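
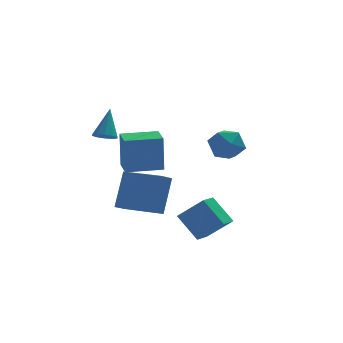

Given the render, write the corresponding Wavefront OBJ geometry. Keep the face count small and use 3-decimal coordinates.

v 0.975 -0.971 -2.747
v 1.868 -1.494 -1.774
v 1.511 -0.359 -2.91
v 2.404 -0.882 -1.938
v 1.576 -1.758 -3.722
v 2.469 -2.281 -2.75
v 2.112 -1.146 -3.886
v 3.005 -1.669 -2.913
v -0.206 3.145 -1.963
v -0.235 3.162 -0.234
v -0.174 4.245 -1.973
v -0.203 4.261 -0.244
v 1.383 3.099 -1.936
v 1.354 3.115 -0.207
v 1.415 4.198 -1.946
v 1.386 4.215 -0.217
v -1.345 1.413 0.764
v -0.994 1.696 0.505
v -0.995 2.087 1.976
v -1.273 1.854 0.498
v -1.58 1.844 0.593
v -1.798 1.67 0.753
v -1.842 1.397 0.917
v -1.697 1.131 1.023
v -1.417 0.972 1.03
v -1.11 0.982 0.936
v -0.893 1.157 0.776
v -0.849 1.429 0.611
v 3.94 3.42 -0.102
v 4.615 3.192 -0.605
v 3.165 2.388 -0.675
v 3.84 2.16 -1.178
v 3.874 2.026 -0.317
v 4.352 2.664 0.038
v 3.428 2.916 -1.318
v 3.906 3.554 -0.963
v 4.299 2.881 -1.357
v 4.574 2.331 -0.738
v 3.206 3.249 -0.542
v 3.481 2.699 0.077
v -0.943 1.641 -3.193
v -0.441 2.34 -1.578
v -0.42 2.181 -3.589
v 0.082 2.88 -1.974
v 0.358 0.46 -3.086
v 0.86 1.159 -1.471
v 0.881 1 -3.482
v 1.383 1.699 -1.867
f 2 4 1
f 5 2 1
f 1 4 3
f 3 5 1
f 2 8 4
f 6 2 5
f 6 8 2
f 4 8 3
f 7 5 3
f 3 8 7
f 7 6 5
f 8 6 7
f 10 12 9
f 13 10 9
f 9 12 11
f 11 13 9
f 10 16 12
f 14 10 13
f 14 16 10
f 12 16 11
f 15 13 11
f 11 16 15
f 15 14 13
f 16 14 15
f 18 17 20
f 18 20 19
f 20 17 21
f 20 21 19
f 21 17 22
f 21 22 19
f 22 17 23
f 22 23 19
f 23 17 24
f 23 24 19
f 24 17 25
f 24 25 19
f 25 17 26
f 25 26 19
f 26 17 27
f 26 27 19
f 27 17 28
f 27 28 19
f 28 17 18
f 28 18 19
f 29 40 34
f 29 34 30
f 29 30 36
f 29 36 39
f 29 39 40
f 30 34 38
f 34 40 33
f 40 39 31
f 39 36 35
f 36 30 37
f 32 38 33
f 32 33 31
f 32 31 35
f 32 35 37
f 32 37 38
f 33 38 34
f 31 33 40
f 35 31 39
f 37 35 36
f 38 37 30
f 42 44 41
f 45 42 41
f 41 44 43
f 43 45 41
f 42 48 44
f 46 42 45
f 46 48 42
f 44 48 43
f 47 45 43
f 43 48 47
f 47 46 45
f 48 46 47



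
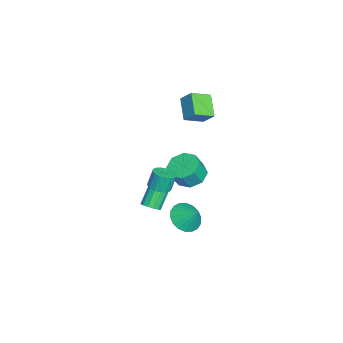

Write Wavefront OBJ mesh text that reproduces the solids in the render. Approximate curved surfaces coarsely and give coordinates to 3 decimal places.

v 0.041 0.811 -2.874
v 0.476 0.722 -2.517
v -0.586 1.26 -1.088
v -1.021 1.349 -1.446
v 0.5 1.027 -2.615
v -0.562 1.565 -1.186
v 0.378 1.263 -2.794
v -0.684 1.802 -1.366
v 0.149 1.356 -3
v -0.913 1.895 -1.571
v -0.114 1.276 -3.165
v -1.176 1.814 -1.736
v -0.328 1.048 -3.238
v -1.39 1.587 -1.809
v -0.425 0.745 -3.196
v -1.487 1.283 -1.767
v -0.374 0.462 -3.051
v -1.436 1.001 -1.623
v -0.191 0.291 -2.851
v -1.253 0.829 -1.422
v 0.065 0.284 -2.658
v -0.997 0.823 -1.229
v 0.314 0.445 -2.533
v -0.748 0.983 -1.105
v 0.417 2.717 -3.295
v 0.874 1.935 -2.948
v 0.903 3.423 -2.345
v 1.163 2.102 -3.221
v 1.305 2.391 -3.508
v 1.271 2.745 -3.754
v 1.067 3.093 -3.908
v 0.735 3.366 -3.941
v 0.34 3.511 -3.846
v -0.04 3.499 -3.642
v -0.33 3.332 -3.369
v -0.472 3.043 -3.082
v -0.438 2.689 -2.836
v -0.234 2.341 -2.682
v 0.098 2.067 -2.649
v 0.493 1.922 -2.744
v -1.752 2.822 -1.525
v -0.865 2.851 -1.865
v -0.441 2.448 -0.795
v -1.328 2.418 -0.455
v -1.064 3.476 -1.551
v -0.64 3.073 -0.481
v -1.665 3.718 -1.222
v -1.241 3.314 -0.151
v -2.317 3.435 -1.07
v -1.894 3.031 0
v -2.639 2.792 -1.185
v -2.215 2.389 -0.115
v -2.44 2.167 -1.499
v -2.016 1.764 -0.429
v -1.839 1.926 -1.829
v -1.415 1.522 -0.758
v -1.186 2.209 -1.98
v -0.763 1.805 -0.91
v -2.498 2.176 4.071
v -2.134 2.78 4.822
v -3.074 3.161 3.56
v -2.71 3.764 4.311
v -1.31 2.456 3.269
v -0.946 3.059 4.02
v -1.886 3.44 2.758
v -1.522 4.044 3.509
v 2.369 1.509 0.735
v 2.767 1.057 0.95
v 2.549 1.319 1.901
v 2.151 1.771 1.685
v 2.945 1.304 0.923
v 2.728 1.566 1.874
v 2.991 1.599 0.852
v 2.774 1.861 1.803
v 2.895 1.872 0.755
v 2.678 2.135 1.705
v 2.678 2.063 0.652
v 2.461 2.325 1.603
v 2.39 2.127 0.569
v 2.173 2.389 1.52
v 2.098 2.049 0.524
v 1.88 2.311 1.474
v 1.867 1.847 0.526
v 1.649 2.109 1.477
v 1.751 1.568 0.577
v 1.534 1.83 1.528
v 1.777 1.275 0.664
v 1.56 1.538 1.614
v 1.938 1.036 0.767
v 1.721 1.299 1.717
v 2.198 0.905 0.862
v 1.981 1.168 1.813
v 2.497 0.913 0.929
v 2.28 1.175 1.879
f 2 1 5
f 2 5 3
f 3 5 6
f 3 6 4
f 5 1 7
f 5 7 6
f 6 7 8
f 6 8 4
f 7 1 9
f 7 9 8
f 8 9 10
f 8 10 4
f 9 1 11
f 9 11 10
f 10 11 12
f 10 12 4
f 11 1 13
f 11 13 12
f 12 13 14
f 12 14 4
f 13 1 15
f 13 15 14
f 14 15 16
f 14 16 4
f 15 1 17
f 15 17 16
f 16 17 18
f 16 18 4
f 17 1 19
f 17 19 18
f 18 19 20
f 18 20 4
f 19 1 21
f 19 21 20
f 20 21 22
f 20 22 4
f 21 1 23
f 21 23 22
f 22 23 24
f 22 24 4
f 23 1 2
f 23 2 24
f 24 2 3
f 24 3 4
f 26 25 28
f 26 28 27
f 28 25 29
f 28 29 27
f 29 25 30
f 29 30 27
f 30 25 31
f 30 31 27
f 31 25 32
f 31 32 27
f 32 25 33
f 32 33 27
f 33 25 34
f 33 34 27
f 34 25 35
f 34 35 27
f 35 25 36
f 35 36 27
f 36 25 37
f 36 37 27
f 37 25 38
f 37 38 27
f 38 25 39
f 38 39 27
f 39 25 40
f 39 40 27
f 40 25 26
f 40 26 27
f 42 41 45
f 42 45 43
f 43 45 46
f 43 46 44
f 45 41 47
f 45 47 46
f 46 47 48
f 46 48 44
f 47 41 49
f 47 49 48
f 48 49 50
f 48 50 44
f 49 41 51
f 49 51 50
f 50 51 52
f 50 52 44
f 51 41 53
f 51 53 52
f 52 53 54
f 52 54 44
f 53 41 55
f 53 55 54
f 54 55 56
f 54 56 44
f 55 41 57
f 55 57 56
f 56 57 58
f 56 58 44
f 57 41 42
f 57 42 58
f 58 42 43
f 58 43 44
f 60 62 59
f 63 60 59
f 59 62 61
f 61 63 59
f 60 66 62
f 64 60 63
f 64 66 60
f 62 66 61
f 65 63 61
f 61 66 65
f 65 64 63
f 66 64 65
f 68 67 71
f 68 71 69
f 69 71 72
f 69 72 70
f 71 67 73
f 71 73 72
f 72 73 74
f 72 74 70
f 73 67 75
f 73 75 74
f 74 75 76
f 74 76 70
f 75 67 77
f 75 77 76
f 76 77 78
f 76 78 70
f 77 67 79
f 77 79 78
f 78 79 80
f 78 80 70
f 79 67 81
f 79 81 80
f 80 81 82
f 80 82 70
f 81 67 83
f 81 83 82
f 82 83 84
f 82 84 70
f 83 67 85
f 83 85 84
f 84 85 86
f 84 86 70
f 85 67 87
f 85 87 86
f 86 87 88
f 86 88 70
f 87 67 89
f 87 89 88
f 88 89 90
f 88 90 70
f 89 67 91
f 89 91 90
f 90 91 92
f 90 92 70
f 91 67 93
f 91 93 92
f 92 93 94
f 92 94 70
f 93 67 68
f 93 68 94
f 94 68 69
f 94 69 70



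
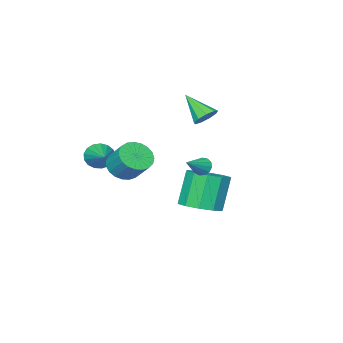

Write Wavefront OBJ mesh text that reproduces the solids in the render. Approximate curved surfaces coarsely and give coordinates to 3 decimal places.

v -2.353 -1.404 2.506
v -2.016 -0.988 2.925
v -2.187 -2.656 3.614
v -2.472 -0.969 3.014
v -2.872 -1.154 2.866
v -3.03 -1.456 2.549
v -2.87 -1.734 2.212
v -2.469 -1.857 2.012
v -2.013 -1.769 2.043
v -1.717 -1.51 2.291
v -1.718 -1.202 2.639
v 1.589 2.752 1.929
v 1.846 2.553 1.549
v 2.691 2.948 2.571
v 1.828 2.829 1.496
v 1.734 3.081 1.581
v 1.594 3.228 1.776
v 1.452 3.224 2.02
v 1.354 3.071 2.235
v 1.331 2.816 2.352
v 1.39 2.541 2.336
v 1.512 2.333 2.19
v 1.658 2.258 1.961
v 1.783 2.34 1.722
v -1.007 -0.263 -2.508
v -0.009 -0.155 -2.084
v -0.754 -0.409 -0.267
v -1.753 -0.517 -0.692
v -0.29 0.457 -2.114
v -1.035 0.203 -0.297
v -0.845 0.793 -2.294
v -1.59 0.539 -0.477
v -1.462 0.726 -2.557
v -2.207 0.473 -0.74
v -1.905 0.282 -2.801
v -2.65 0.028 -0.984
v -2.006 -0.371 -2.933
v -2.751 -0.625 -1.116
v -1.725 -0.983 -2.903
v -2.47 -1.237 -1.086
v -1.17 -1.319 -2.723
v -1.915 -1.573 -0.906
v -0.553 -1.253 -2.46
v -1.298 -1.506 -0.643
v -0.11 -0.808 -2.216
v -0.855 -1.062 -0.399
v 2.53 -1.479 0.794
v 3.194 -1.889 1.179
v 3.234 -0.91 2.151
v 2.57 -0.501 1.766
v 3.365 -1.668 0.95
v 3.405 -0.689 1.922
v 3.392 -1.414 0.693
v 3.432 -0.436 1.665
v 3.27 -1.172 0.454
v 3.309 -0.193 1.426
v 3.02 -0.983 0.274
v 3.059 -0.004 1.246
v 2.685 -0.879 0.183
v 2.725 0.099 1.155
v 2.324 -0.88 0.199
v 2.363 0.099 1.171
v 1.998 -0.984 0.317
v 2.037 -0.005 1.289
v 1.764 -1.174 0.517
v 1.804 -0.195 1.489
v 1.663 -1.416 0.766
v 1.703 -0.437 1.738
v 1.712 -1.67 1.019
v 1.751 -0.691 1.991
v 1.902 -1.89 1.234
v 1.942 -0.912 2.206
v 2.201 -2.04 1.372
v 2.24 -1.061 2.344
v 2.557 -2.093 1.41
v 2.596 -1.114 2.382
v 2.908 -2.039 1.342
v 2.948 -1.06 2.314
v 1.947 -3.925 0.411
v 2.31 -3.847 -0.23
v 2.853 -2.395 1.109
v 2.017 -3.653 -0.274
v 1.708 -3.521 -0.162
v 1.453 -3.482 0.082
v 1.312 -3.544 0.401
v 1.317 -3.694 0.722
v 1.466 -3.896 0.972
v 1.725 -4.105 1.093
v 2.035 -4.272 1.058
v 2.325 -4.36 0.874
v 2.528 -4.348 0.585
v 2.599 -4.24 0.255
v 2.52 -4.058 -0.039
f 2 1 4
f 2 4 3
f 4 1 5
f 4 5 3
f 5 1 6
f 5 6 3
f 6 1 7
f 6 7 3
f 7 1 8
f 7 8 3
f 8 1 9
f 8 9 3
f 9 1 10
f 9 10 3
f 10 1 11
f 10 11 3
f 11 1 2
f 11 2 3
f 13 12 15
f 13 15 14
f 15 12 16
f 15 16 14
f 16 12 17
f 16 17 14
f 17 12 18
f 17 18 14
f 18 12 19
f 18 19 14
f 19 12 20
f 19 20 14
f 20 12 21
f 20 21 14
f 21 12 22
f 21 22 14
f 22 12 23
f 22 23 14
f 23 12 24
f 23 24 14
f 24 12 13
f 24 13 14
f 26 25 29
f 26 29 27
f 27 29 30
f 27 30 28
f 29 25 31
f 29 31 30
f 30 31 32
f 30 32 28
f 31 25 33
f 31 33 32
f 32 33 34
f 32 34 28
f 33 25 35
f 33 35 34
f 34 35 36
f 34 36 28
f 35 25 37
f 35 37 36
f 36 37 38
f 36 38 28
f 37 25 39
f 37 39 38
f 38 39 40
f 38 40 28
f 39 25 41
f 39 41 40
f 40 41 42
f 40 42 28
f 41 25 43
f 41 43 42
f 42 43 44
f 42 44 28
f 43 25 45
f 43 45 44
f 44 45 46
f 44 46 28
f 45 25 26
f 45 26 46
f 46 26 27
f 46 27 28
f 48 47 51
f 48 51 49
f 49 51 52
f 49 52 50
f 51 47 53
f 51 53 52
f 52 53 54
f 52 54 50
f 53 47 55
f 53 55 54
f 54 55 56
f 54 56 50
f 55 47 57
f 55 57 56
f 56 57 58
f 56 58 50
f 57 47 59
f 57 59 58
f 58 59 60
f 58 60 50
f 59 47 61
f 59 61 60
f 60 61 62
f 60 62 50
f 61 47 63
f 61 63 62
f 62 63 64
f 62 64 50
f 63 47 65
f 63 65 64
f 64 65 66
f 64 66 50
f 65 47 67
f 65 67 66
f 66 67 68
f 66 68 50
f 67 47 69
f 67 69 68
f 68 69 70
f 68 70 50
f 69 47 71
f 69 71 70
f 70 71 72
f 70 72 50
f 71 47 73
f 71 73 72
f 72 73 74
f 72 74 50
f 73 47 75
f 73 75 74
f 74 75 76
f 74 76 50
f 75 47 77
f 75 77 76
f 76 77 78
f 76 78 50
f 77 47 48
f 77 48 78
f 78 48 49
f 78 49 50
f 80 79 82
f 80 82 81
f 82 79 83
f 82 83 81
f 83 79 84
f 83 84 81
f 84 79 85
f 84 85 81
f 85 79 86
f 85 86 81
f 86 79 87
f 86 87 81
f 87 79 88
f 87 88 81
f 88 79 89
f 88 89 81
f 89 79 90
f 89 90 81
f 90 79 91
f 90 91 81
f 91 79 92
f 91 92 81
f 92 79 93
f 92 93 81
f 93 79 80
f 93 80 81



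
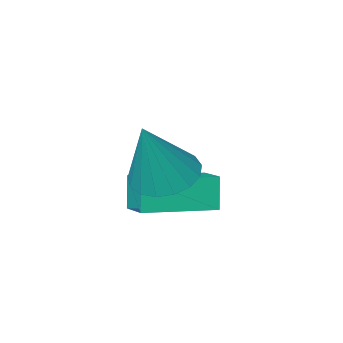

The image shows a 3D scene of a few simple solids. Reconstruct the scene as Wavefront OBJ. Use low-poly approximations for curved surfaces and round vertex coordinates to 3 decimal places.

v 0.891 2.141 -1.28
v 1.769 1.913 -1.623
v 1.749 2.499 0.68
v 1.738 2.371 -1.693
v 1.513 2.776 -1.668
v 1.145 3.036 -1.555
v 0.719 3.091 -1.379
v 0.333 2.928 -1.18
v 0.074 2.585 -1.004
v 0.002 2.14 -0.892
v 0.134 1.696 -0.868
v 0.44 1.353 -0.939
v 0.849 1.191 -1.088
v 1.267 1.247 -1.282
v 1.599 1.507 -1.475
v -1.12 0.808 -3.622
v -1.324 0.486 -2.579
v -0.966 1.801 -3.285
v -1.169 1.479 -2.242
v 1.009 0.381 -3.338
v 0.806 0.059 -2.295
v 1.164 1.374 -3.001
v 0.96 1.052 -1.958
f 2 1 4
f 2 4 3
f 4 1 5
f 4 5 3
f 5 1 6
f 5 6 3
f 6 1 7
f 6 7 3
f 7 1 8
f 7 8 3
f 8 1 9
f 8 9 3
f 9 1 10
f 9 10 3
f 10 1 11
f 10 11 3
f 11 1 12
f 11 12 3
f 12 1 13
f 12 13 3
f 13 1 14
f 13 14 3
f 14 1 15
f 14 15 3
f 15 1 2
f 15 2 3
f 17 19 16
f 20 17 16
f 16 19 18
f 18 20 16
f 17 23 19
f 21 17 20
f 21 23 17
f 19 23 18
f 22 20 18
f 18 23 22
f 22 21 20
f 23 21 22



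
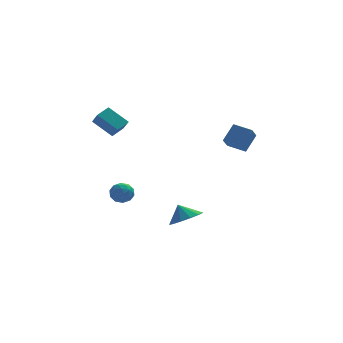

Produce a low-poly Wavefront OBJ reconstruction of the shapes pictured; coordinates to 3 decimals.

v 3.643 2.26 0.096
v 3.34 1.348 0.797
v 2.647 2.807 0.378
v 2.345 1.895 1.079
v 4.255 2.845 1.121
v 3.953 1.933 1.822
v 3.26 3.392 1.403
v 2.957 2.48 2.104
v -3.743 2.478 1.29
v -3.453 1.828 1.979
v -4.847 2.987 2.235
v -4.557 2.338 2.924
v -3.123 3.142 1.656
v -2.833 2.493 2.345
v -4.227 3.652 2.601
v -3.937 3.002 3.29
v -3.762 -2.41 -1.617
v -3.358 -1.869 -1.381
v -3.142 -3.151 -0.979
v -2.738 -2.61 -0.743
v -3.422 -2.661 -0.54
v -3.804 -2.203 -0.933
v -2.696 -2.817 -1.427
v -3.078 -2.359 -1.82
v -2.699 -2.121 -1.263
v -3.147 -2.024 -0.715
v -3.353 -2.996 -1.645
v -3.801 -2.899 -1.097
v -3.614 -2.075 -1.555
v -2.886 -2.945 -0.805
v -3.288 -2.975 -0.686
v -3.05 -2.657 -0.547
v -3.877 -2.271 -1.292
v -3.639 -1.953 -1.153
v -3.677 -2.418 -0.659
v -2.861 -3.067 -1.207
v -2.623 -2.749 -1.068
v -3.45 -2.363 -1.813
v -3.212 -2.045 -1.674
v -2.823 -2.602 -1.701
v -2.989 -1.905 -1.347
v -2.625 -2.34 -0.972
v -2.6 -2.462 -1.374
v -2.825 -2.192 -1.605
v -3.253 -1.848 -1.025
v -2.889 -2.283 -0.65
v -3.291 -2.313 -0.53
v -3.516 -2.044 -0.762
v -2.866 -1.996 -0.956
v -3.611 -2.737 -1.71
v -3.247 -3.172 -1.335
v -2.984 -2.976 -1.598
v -3.209 -2.707 -1.83
v -3.875 -2.68 -1.388
v -3.511 -3.115 -1.013
v -3.675 -2.828 -0.755
v -3.9 -2.558 -0.986
v -3.634 -3.024 -1.404
v 0.178 -1.788 -3.406
v 1.037 -1.317 -3.159
v -0.258 -1.472 -2.494
v 0.721 -0.937 -3.442
v 0.233 -0.828 -3.714
v -0.273 -1.023 -3.887
v -0.635 -1.462 -3.908
v -0.739 -2.004 -3.77
v -0.552 -2.477 -3.516
v -0.133 -2.732 -3.228
v 0.385 -2.688 -2.996
v 0.837 -2.357 -2.894
v 1.08 -1.847 -2.955
f 2 4 1
f 5 2 1
f 1 4 3
f 3 5 1
f 2 8 4
f 6 2 5
f 6 8 2
f 4 8 3
f 7 5 3
f 3 8 7
f 7 6 5
f 8 6 7
f 10 12 9
f 13 10 9
f 9 12 11
f 11 13 9
f 10 16 12
f 14 10 13
f 14 16 10
f 12 16 11
f 15 13 11
f 11 16 15
f 15 14 13
f 16 14 15
f 17 54 33
f 54 28 57
f 33 57 22
f 54 57 33
f 17 33 29
f 33 22 34
f 29 34 18
f 33 34 29
f 17 29 38
f 29 18 39
f 38 39 24
f 29 39 38
f 17 38 50
f 38 24 53
f 50 53 27
f 38 53 50
f 17 50 54
f 50 27 58
f 54 58 28
f 50 58 54
f 18 34 45
f 34 22 48
f 45 48 26
f 34 48 45
f 22 57 35
f 57 28 56
f 35 56 21
f 57 56 35
f 28 58 55
f 58 27 51
f 55 51 19
f 58 51 55
f 27 53 52
f 53 24 40
f 52 40 23
f 53 40 52
f 24 39 44
f 39 18 41
f 44 41 25
f 39 41 44
f 20 46 32
f 46 26 47
f 32 47 21
f 46 47 32
f 20 32 30
f 32 21 31
f 30 31 19
f 32 31 30
f 20 30 37
f 30 19 36
f 37 36 23
f 30 36 37
f 20 37 42
f 37 23 43
f 42 43 25
f 37 43 42
f 20 42 46
f 42 25 49
f 46 49 26
f 42 49 46
f 21 47 35
f 47 26 48
f 35 48 22
f 47 48 35
f 19 31 55
f 31 21 56
f 55 56 28
f 31 56 55
f 23 36 52
f 36 19 51
f 52 51 27
f 36 51 52
f 25 43 44
f 43 23 40
f 44 40 24
f 43 40 44
f 26 49 45
f 49 25 41
f 45 41 18
f 49 41 45
f 60 59 62
f 60 62 61
f 62 59 63
f 62 63 61
f 63 59 64
f 63 64 61
f 64 59 65
f 64 65 61
f 65 59 66
f 65 66 61
f 66 59 67
f 66 67 61
f 67 59 68
f 67 68 61
f 68 59 69
f 68 69 61
f 69 59 70
f 69 70 61
f 70 59 71
f 70 71 61
f 71 59 60
f 71 60 61



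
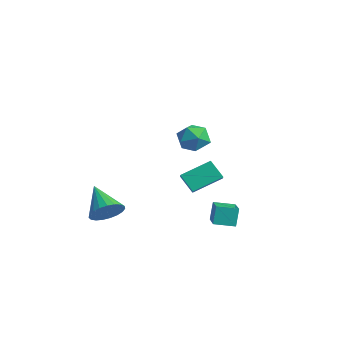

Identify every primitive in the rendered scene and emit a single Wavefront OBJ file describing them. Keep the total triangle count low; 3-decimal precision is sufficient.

v 2.979 1.912 -3.243
v 2.729 2.253 -2.12
v 3.566 2.976 -3.435
v 3.316 3.316 -2.312
v 4.644 1.104 -2.628
v 4.394 1.444 -1.505
v 5.231 2.167 -2.82
v 4.981 2.508 -1.697
v -0.021 -2.781 -2.845
v 0.545 -3.053 -2.004
v -1.779 -2.639 -1.615
v 0.582 -2.618 -2.001
v 0.515 -2.211 -2.145
v 0.355 -1.903 -2.409
v 0.13 -1.746 -2.749
v -0.121 -1.769 -3.105
v -0.355 -1.966 -3.417
v -0.531 -2.304 -3.629
v -0.619 -2.725 -3.706
v -0.604 -3.155 -3.634
v -0.487 -3.521 -3.426
v -0.291 -3.759 -3.117
v -0.047 -3.827 -2.761
v 0.201 -3.715 -2.42
v 0.41 -3.441 -2.152
v -1.496 3.463 -3.548
v -2.365 3.155 -2.548
v -1.109 5.218 -2.671
v -1.978 4.91 -1.671
v -0.662 2.99 -2.969
v -1.531 2.682 -1.969
v -0.275 4.745 -2.092
v -1.144 4.437 -1.092
v 3.645 1.27 3.646
v 4.591 0.958 3.485
v 3.169 -0.278 3.855
v 4.115 -0.59 3.694
v 3.889 -0.078 4.534
v 4.183 0.879 4.405
v 3.577 -0.199 2.935
v 3.871 0.758 2.806
v 4.549 0.05 3.046
v 4.742 0.124 4.034
v 3.018 0.556 3.306
v 3.211 0.63 4.294
f 2 4 1
f 5 2 1
f 1 4 3
f 3 5 1
f 2 8 4
f 6 2 5
f 6 8 2
f 4 8 3
f 7 5 3
f 3 8 7
f 7 6 5
f 8 6 7
f 10 9 12
f 10 12 11
f 12 9 13
f 12 13 11
f 13 9 14
f 13 14 11
f 14 9 15
f 14 15 11
f 15 9 16
f 15 16 11
f 16 9 17
f 16 17 11
f 17 9 18
f 17 18 11
f 18 9 19
f 18 19 11
f 19 9 20
f 19 20 11
f 20 9 21
f 20 21 11
f 21 9 22
f 21 22 11
f 22 9 23
f 22 23 11
f 23 9 24
f 23 24 11
f 24 9 25
f 24 25 11
f 25 9 10
f 25 10 11
f 27 29 26
f 30 27 26
f 26 29 28
f 28 30 26
f 27 33 29
f 31 27 30
f 31 33 27
f 29 33 28
f 32 30 28
f 28 33 32
f 32 31 30
f 33 31 32
f 34 45 39
f 34 39 35
f 34 35 41
f 34 41 44
f 34 44 45
f 35 39 43
f 39 45 38
f 45 44 36
f 44 41 40
f 41 35 42
f 37 43 38
f 37 38 36
f 37 36 40
f 37 40 42
f 37 42 43
f 38 43 39
f 36 38 45
f 40 36 44
f 42 40 41
f 43 42 35



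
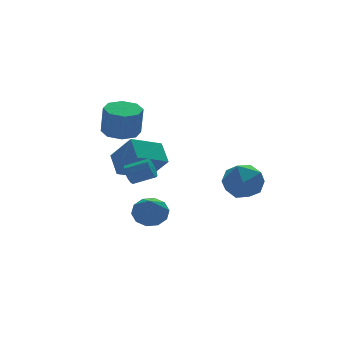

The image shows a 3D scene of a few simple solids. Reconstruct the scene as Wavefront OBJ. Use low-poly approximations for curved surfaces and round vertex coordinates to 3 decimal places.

v 0.019 2.073 2.918
v 0.901 1.675 2.849
v 0.923 1.45 4.433
v 0.041 1.847 4.502
v 0.928 2.41 2.953
v 0.95 2.185 4.537
v 0.422 2.947 3.037
v 0.444 2.722 4.621
v -0.32 2.972 3.051
v -0.298 2.746 4.635
v -0.863 2.47 2.987
v -0.841 2.245 4.571
v -0.89 1.735 2.883
v -0.868 1.51 4.467
v -0.384 1.198 2.799
v -0.362 0.973 4.383
v 0.358 1.174 2.785
v 0.38 0.948 4.369
v -0.148 -1.195 -1.132
v 0.382 -1.85 -1.449
v -0.892 -2.505 0.332
v 0.665 -1.574 -1.058
v 0.638 -1.154 -0.695
v 0.311 -0.749 -0.499
v -0.192 -0.514 -0.545
v -0.677 -0.54 -0.815
v -0.961 -0.816 -1.206
v -0.934 -1.237 -1.568
v -0.606 -1.642 -1.764
v -0.104 -1.876 -1.719
v -1.285 -1.208 1.607
v -0.946 -0.974 1.198
v 0.005 -1.539 1.665
v -0.335 -1.772 2.073
v -0.945 -0.765 1.449
v 0.005 -1.329 1.916
v -1.052 -0.696 1.75
v -0.102 -1.261 2.217
v -1.233 -0.79 2.006
v -0.283 -1.355 2.473
v -1.431 -1.017 2.134
v -0.48 -1.581 2.601
v -1.582 -1.304 2.095
v -0.632 -1.868 2.562
v -1.639 -1.56 1.901
v -0.689 -2.125 2.368
v -1.584 -1.705 1.614
v -0.633 -2.269 2.08
v -1.434 -1.692 1.324
v -0.483 -2.256 1.79
v -1.236 -1.525 1.123
v -0.286 -2.089 1.59
v -1.055 -1.258 1.077
v -0.104 -1.822 1.544
v 0.7 0.628 0.187
v -0.996 0.562 0.873
v 0.947 1.767 0.908
v -0.748 1.7 1.595
v 1.288 -0.36 1.545
v -0.407 -0.427 2.232
v 1.536 0.778 2.267
v -0.16 0.712 2.953
v 3.953 -3.44 1.971
v 4.345 -4.075 1.074
v 2.175 -3.825 1.466
v 2.567 -4.46 0.569
v 2.721 -4.838 1.662
v 3.82 -4.6 1.975
v 2.7 -3.3 0.565
v 3.799 -3.062 0.878
v 3.571 -3.989 0.205
v 3.584 -4.939 0.883
v 2.936 -2.961 1.657
v 2.949 -3.911 2.335
f 2 1 5
f 2 5 3
f 3 5 6
f 3 6 4
f 5 1 7
f 5 7 6
f 6 7 8
f 6 8 4
f 7 1 9
f 7 9 8
f 8 9 10
f 8 10 4
f 9 1 11
f 9 11 10
f 10 11 12
f 10 12 4
f 11 1 13
f 11 13 12
f 12 13 14
f 12 14 4
f 13 1 15
f 13 15 14
f 14 15 16
f 14 16 4
f 15 1 17
f 15 17 16
f 16 17 18
f 16 18 4
f 17 1 2
f 17 2 18
f 18 2 3
f 18 3 4
f 20 19 22
f 20 22 21
f 22 19 23
f 22 23 21
f 23 19 24
f 23 24 21
f 24 19 25
f 24 25 21
f 25 19 26
f 25 26 21
f 26 19 27
f 26 27 21
f 27 19 28
f 27 28 21
f 28 19 29
f 28 29 21
f 29 19 30
f 29 30 21
f 30 19 20
f 30 20 21
f 32 31 35
f 32 35 33
f 33 35 36
f 33 36 34
f 35 31 37
f 35 37 36
f 36 37 38
f 36 38 34
f 37 31 39
f 37 39 38
f 38 39 40
f 38 40 34
f 39 31 41
f 39 41 40
f 40 41 42
f 40 42 34
f 41 31 43
f 41 43 42
f 42 43 44
f 42 44 34
f 43 31 45
f 43 45 44
f 44 45 46
f 44 46 34
f 45 31 47
f 45 47 46
f 46 47 48
f 46 48 34
f 47 31 49
f 47 49 48
f 48 49 50
f 48 50 34
f 49 31 51
f 49 51 50
f 50 51 52
f 50 52 34
f 51 31 53
f 51 53 52
f 52 53 54
f 52 54 34
f 53 31 32
f 53 32 54
f 54 32 33
f 54 33 34
f 56 58 55
f 59 56 55
f 55 58 57
f 57 59 55
f 56 62 58
f 60 56 59
f 60 62 56
f 58 62 57
f 61 59 57
f 57 62 61
f 61 60 59
f 62 60 61
f 63 74 68
f 63 68 64
f 63 64 70
f 63 70 73
f 63 73 74
f 64 68 72
f 68 74 67
f 74 73 65
f 73 70 69
f 70 64 71
f 66 72 67
f 66 67 65
f 66 65 69
f 66 69 71
f 66 71 72
f 67 72 68
f 65 67 74
f 69 65 73
f 71 69 70
f 72 71 64



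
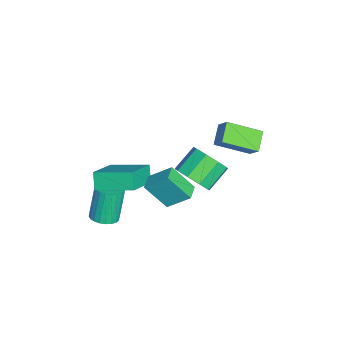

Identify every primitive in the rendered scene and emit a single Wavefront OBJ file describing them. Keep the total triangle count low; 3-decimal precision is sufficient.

v 1.36 -2.124 -2.299
v 0.826 -2.242 -1.51
v 1.707 -0.295 -1.789
v 1.173 -0.414 -1
v 2.967 -2.706 -1.3
v 2.433 -2.825 -0.511
v 3.314 -0.878 -0.79
v 2.78 -0.996 -0.001
v 1.616 -2.51 -4.799
v 2.178 -2.896 -4.567
v 1.626 -2.655 -2.829
v 1.064 -2.27 -3.061
v 2.287 -2.636 -4.569
v 1.734 -2.396 -2.83
v 2.293 -2.358 -4.605
v 1.74 -2.117 -2.867
v 2.196 -2.103 -4.671
v 1.643 -1.862 -2.933
v 2.011 -1.909 -4.757
v 1.458 -1.669 -3.018
v 1.766 -1.808 -4.849
v 1.213 -1.567 -3.11
v 1.498 -1.813 -4.933
v 0.945 -1.572 -3.195
v 1.248 -1.924 -4.997
v 0.695 -1.684 -3.259
v 1.054 -2.125 -5.031
v 0.502 -1.884 -3.293
v 0.946 -2.384 -5.03
v 0.393 -2.144 -3.291
v 0.94 -2.663 -4.993
v 0.387 -2.422 -3.255
v 1.037 -2.918 -4.927
v 0.484 -2.677 -3.189
v 1.222 -3.111 -4.842
v 0.669 -2.871 -3.103
v 1.467 -3.213 -4.75
v 0.914 -2.972 -3.011
v 1.735 -3.208 -4.665
v 1.182 -2.967 -2.927
v 1.985 -3.096 -4.601
v 1.432 -2.856 -2.863
v 1.684 1.59 -1.44
v 2.252 1.418 -0.647
v 1.344 2.198 0.172
v 0.776 2.37 -0.62
v 2.455 1.983 -0.96
v 1.548 2.763 -0.14
v 2.298 2.364 -1.497
v 1.391 3.144 -0.678
v 1.853 2.383 -2.007
v 0.946 3.163 -1.188
v 1.329 2.031 -2.252
v 0.422 2.811 -1.433
v 0.971 1.472 -2.117
v 0.064 2.252 -1.297
v 0.946 0.969 -1.665
v 0.039 1.749 -0.845
v 1.267 0.756 -1.107
v 0.36 1.536 -0.288
v 1.782 0.933 -0.705
v 0.875 1.713 0.114
v 2.474 0.696 -1.95
v 2.326 -0.341 -0.714
v 2.611 1.771 -1.032
v 2.464 0.734 0.204
v 3.296 0.586 -1.944
v 3.149 -0.451 -0.708
v 3.434 1.661 -1.026
v 3.286 0.624 0.21
v -2.541 2.285 -2.859
v -3.538 2.436 -2.246
v -2.786 4.014 -3.682
v -3.784 4.164 -3.069
v -2.016 2.716 -2.111
v -3.014 2.866 -1.498
v -2.262 4.444 -2.934
v -3.259 4.595 -2.321
f 2 4 1
f 5 2 1
f 1 4 3
f 3 5 1
f 2 8 4
f 6 2 5
f 6 8 2
f 4 8 3
f 7 5 3
f 3 8 7
f 7 6 5
f 8 6 7
f 10 9 13
f 10 13 11
f 11 13 14
f 11 14 12
f 13 9 15
f 13 15 14
f 14 15 16
f 14 16 12
f 15 9 17
f 15 17 16
f 16 17 18
f 16 18 12
f 17 9 19
f 17 19 18
f 18 19 20
f 18 20 12
f 19 9 21
f 19 21 20
f 20 21 22
f 20 22 12
f 21 9 23
f 21 23 22
f 22 23 24
f 22 24 12
f 23 9 25
f 23 25 24
f 24 25 26
f 24 26 12
f 25 9 27
f 25 27 26
f 26 27 28
f 26 28 12
f 27 9 29
f 27 29 28
f 28 29 30
f 28 30 12
f 29 9 31
f 29 31 30
f 30 31 32
f 30 32 12
f 31 9 33
f 31 33 32
f 32 33 34
f 32 34 12
f 33 9 35
f 33 35 34
f 34 35 36
f 34 36 12
f 35 9 37
f 35 37 36
f 36 37 38
f 36 38 12
f 37 9 39
f 37 39 38
f 38 39 40
f 38 40 12
f 39 9 41
f 39 41 40
f 40 41 42
f 40 42 12
f 41 9 10
f 41 10 42
f 42 10 11
f 42 11 12
f 44 43 47
f 44 47 45
f 45 47 48
f 45 48 46
f 47 43 49
f 47 49 48
f 48 49 50
f 48 50 46
f 49 43 51
f 49 51 50
f 50 51 52
f 50 52 46
f 51 43 53
f 51 53 52
f 52 53 54
f 52 54 46
f 53 43 55
f 53 55 54
f 54 55 56
f 54 56 46
f 55 43 57
f 55 57 56
f 56 57 58
f 56 58 46
f 57 43 59
f 57 59 58
f 58 59 60
f 58 60 46
f 59 43 61
f 59 61 60
f 60 61 62
f 60 62 46
f 61 43 44
f 61 44 62
f 62 44 45
f 62 45 46
f 64 66 63
f 67 64 63
f 63 66 65
f 65 67 63
f 64 70 66
f 68 64 67
f 68 70 64
f 66 70 65
f 69 67 65
f 65 70 69
f 69 68 67
f 70 68 69
f 72 74 71
f 75 72 71
f 71 74 73
f 73 75 71
f 72 78 74
f 76 72 75
f 76 78 72
f 74 78 73
f 77 75 73
f 73 78 77
f 77 76 75
f 78 76 77



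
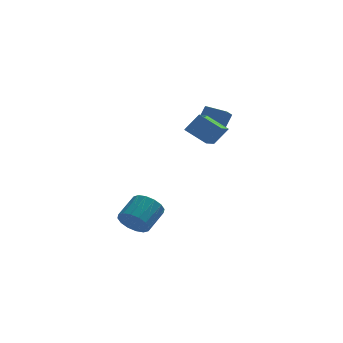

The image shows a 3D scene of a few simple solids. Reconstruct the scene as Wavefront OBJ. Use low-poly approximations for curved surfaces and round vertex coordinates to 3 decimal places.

v -2.995 -2.446 -3.601
v -2.249 -2.642 -4.12
v -1.418 -1.549 -3.338
v -2.165 -1.354 -2.819
v -2.48 -2.294 -4.36
v -1.649 -1.201 -3.578
v -2.849 -1.988 -4.397
v -2.019 -0.895 -3.614
v -3.257 -1.804 -4.22
v -2.427 -0.711 -3.438
v -3.595 -1.792 -3.878
v -2.765 -0.699 -3.095
v -3.773 -1.956 -3.462
v -2.943 -0.863 -2.679
v -3.742 -2.251 -3.082
v -2.911 -1.158 -2.3
v -3.511 -2.599 -2.842
v -2.68 -1.506 -2.06
v -3.141 -2.905 -2.806
v -2.311 -1.812 -2.023
v -2.733 -3.089 -2.982
v -1.903 -1.996 -2.2
v -2.395 -3.101 -3.325
v -1.565 -2.008 -2.542
v -2.217 -2.937 -3.741
v -1.387 -1.844 -2.958
v 0.527 -3.915 2.429
v -0.494 -3.263 3.13
v 1.055 -2.414 1.801
v 0.034 -1.762 2.503
v 1.266 -3.778 3.377
v 0.245 -3.126 4.079
v 1.794 -2.277 2.75
v 0.773 -1.625 3.451
v 1.8 -0.058 1.858
v 1.475 -0.652 2.302
v 0.754 0.641 2.026
v 0.428 0.047 2.471
v 2.232 0.373 2.749
v 1.906 -0.221 3.194
v 1.185 1.072 2.918
v 0.86 0.478 3.362
f 2 1 5
f 2 5 3
f 3 5 6
f 3 6 4
f 5 1 7
f 5 7 6
f 6 7 8
f 6 8 4
f 7 1 9
f 7 9 8
f 8 9 10
f 8 10 4
f 9 1 11
f 9 11 10
f 10 11 12
f 10 12 4
f 11 1 13
f 11 13 12
f 12 13 14
f 12 14 4
f 13 1 15
f 13 15 14
f 14 15 16
f 14 16 4
f 15 1 17
f 15 17 16
f 16 17 18
f 16 18 4
f 17 1 19
f 17 19 18
f 18 19 20
f 18 20 4
f 19 1 21
f 19 21 20
f 20 21 22
f 20 22 4
f 21 1 23
f 21 23 22
f 22 23 24
f 22 24 4
f 23 1 25
f 23 25 24
f 24 25 26
f 24 26 4
f 25 1 2
f 25 2 26
f 26 2 3
f 26 3 4
f 28 30 27
f 31 28 27
f 27 30 29
f 29 31 27
f 28 34 30
f 32 28 31
f 32 34 28
f 30 34 29
f 33 31 29
f 29 34 33
f 33 32 31
f 34 32 33
f 36 38 35
f 39 36 35
f 35 38 37
f 37 39 35
f 36 42 38
f 40 36 39
f 40 42 36
f 38 42 37
f 41 39 37
f 37 42 41
f 41 40 39
f 42 40 41



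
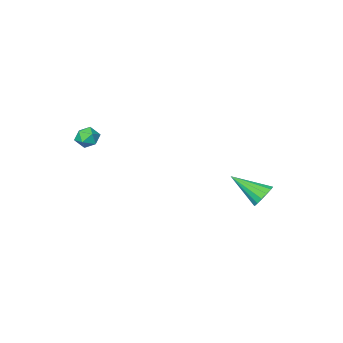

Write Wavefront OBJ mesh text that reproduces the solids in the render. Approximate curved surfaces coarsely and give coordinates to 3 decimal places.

v 2.759 -1.695 1.349
v 3.397 -1.896 1.57
v 2.343 -2.724 1.61
v 2.981 -2.925 1.831
v 2.618 -2.444 2.196
v 2.875 -1.809 2.034
v 2.865 -2.811 1.146
v 3.122 -2.176 0.984
v 3.463 -2.586 1.444
v 3.309 -2.36 2.093
v 2.431 -2.26 1.087
v 2.277 -2.034 1.736
v -4.189 2.846 -2.354
v -3.738 2.692 -2.971
v -3.151 1.454 -1.246
v -3.549 2.989 -2.775
v -3.531 3.248 -2.466
v -3.689 3.4 -2.127
v -3.982 3.403 -1.849
v -4.33 3.257 -1.706
v -4.64 3.001 -1.737
v -4.83 2.703 -1.933
v -4.848 2.444 -2.242
v -4.69 2.292 -2.581
v -4.397 2.289 -2.859
v -4.049 2.435 -3.002
f 1 12 6
f 1 6 2
f 1 2 8
f 1 8 11
f 1 11 12
f 2 6 10
f 6 12 5
f 12 11 3
f 11 8 7
f 8 2 9
f 4 10 5
f 4 5 3
f 4 3 7
f 4 7 9
f 4 9 10
f 5 10 6
f 3 5 12
f 7 3 11
f 9 7 8
f 10 9 2
f 14 13 16
f 14 16 15
f 16 13 17
f 16 17 15
f 17 13 18
f 17 18 15
f 18 13 19
f 18 19 15
f 19 13 20
f 19 20 15
f 20 13 21
f 20 21 15
f 21 13 22
f 21 22 15
f 22 13 23
f 22 23 15
f 23 13 24
f 23 24 15
f 24 13 25
f 24 25 15
f 25 13 26
f 25 26 15
f 26 13 14
f 26 14 15



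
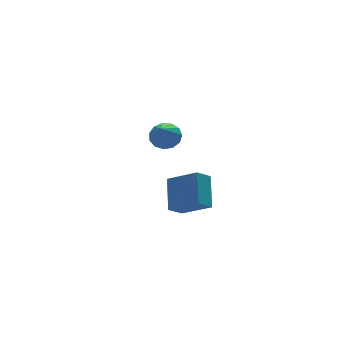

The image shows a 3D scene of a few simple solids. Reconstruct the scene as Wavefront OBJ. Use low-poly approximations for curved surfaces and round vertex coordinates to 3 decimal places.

v -1.246 3.132 -1.488
v -0.745 3.472 -0.921
v -2.014 1.968 -0.112
v -1.136 3.729 -0.922
v -1.562 3.796 -1.104
v -1.887 3.652 -1.407
v -2.009 3.343 -1.736
v -1.888 2.967 -1.987
v -1.564 2.643 -2.079
v -1.138 2.475 -1.984
v -0.746 2.515 -1.731
v -0.513 2.751 -1.402
v -0.513 3.108 -1.099
v -3.93 -3.012 -2.329
v -2.958 -4.207 -1.437
v -3.372 -1.688 -1.164
v -2.4 -2.883 -0.272
v -3.14 -2.817 -2.928
v -2.168 -4.012 -2.036
v -2.582 -1.493 -1.763
v -1.61 -2.688 -0.871
f 2 1 4
f 2 4 3
f 4 1 5
f 4 5 3
f 5 1 6
f 5 6 3
f 6 1 7
f 6 7 3
f 7 1 8
f 7 8 3
f 8 1 9
f 8 9 3
f 9 1 10
f 9 10 3
f 10 1 11
f 10 11 3
f 11 1 12
f 11 12 3
f 12 1 13
f 12 13 3
f 13 1 2
f 13 2 3
f 15 17 14
f 18 15 14
f 14 17 16
f 16 18 14
f 15 21 17
f 19 15 18
f 19 21 15
f 17 21 16
f 20 18 16
f 16 21 20
f 20 19 18
f 21 19 20



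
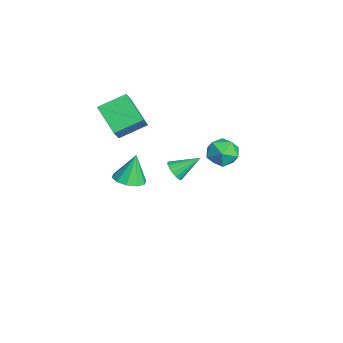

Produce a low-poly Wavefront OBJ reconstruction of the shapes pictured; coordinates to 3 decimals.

v -2.359 -2.982 2.23
v -3.722 -3.622 3.121
v -2.601 -1.596 2.856
v -3.964 -2.236 3.747
v -1.636 -3.264 3.133
v -2.999 -3.904 4.024
v -1.878 -1.878 3.759
v -3.241 -2.518 4.65
v -3.567 -2.426 -1.697
v -2.765 -2.621 -1.495
v -3.853 -2.034 -0.183
v -2.78 -2.113 -1.629
v -3.095 -1.725 -1.79
v -3.591 -1.605 -1.915
v -4.078 -1.799 -1.956
v -4.369 -2.232 -1.899
v -4.354 -2.739 -1.764
v -4.039 -3.127 -1.604
v -3.543 -3.248 -1.479
v -3.056 -3.054 -1.438
v 2.736 -1 3.619
v 3.043 -1.256 4.025
v 2.704 0.14 4.361
v 3.221 -1.154 3.876
v 3.302 -1.021 3.676
v 3.272 -0.884 3.464
v 3.135 -0.77 3.283
v 2.919 -0.702 3.169
v 2.667 -0.692 3.144
v 2.428 -0.744 3.213
v 2.25 -0.846 3.362
v 2.169 -0.978 3.562
v 2.199 -1.115 3.774
v 2.336 -1.229 3.955
v 2.552 -1.298 4.069
v 2.804 -1.307 4.094
v -3.946 2.173 -0.337
v -3.13 2.521 -0.599
v -3.29 1.519 0.839
v -2.474 1.867 0.577
v -3.136 2.43 0.895
v -3.541 2.834 0.168
v -2.879 1.206 0.072
v -3.284 1.61 -0.655
v -2.47 1.923 -0.346
v -2.629 2.68 0.163
v -3.791 1.36 0.077
v -3.95 2.117 0.586
f 2 4 1
f 5 2 1
f 1 4 3
f 3 5 1
f 2 8 4
f 6 2 5
f 6 8 2
f 4 8 3
f 7 5 3
f 3 8 7
f 7 6 5
f 8 6 7
f 10 9 12
f 10 12 11
f 12 9 13
f 12 13 11
f 13 9 14
f 13 14 11
f 14 9 15
f 14 15 11
f 15 9 16
f 15 16 11
f 16 9 17
f 16 17 11
f 17 9 18
f 17 18 11
f 18 9 19
f 18 19 11
f 19 9 20
f 19 20 11
f 20 9 10
f 20 10 11
f 22 21 24
f 22 24 23
f 24 21 25
f 24 25 23
f 25 21 26
f 25 26 23
f 26 21 27
f 26 27 23
f 27 21 28
f 27 28 23
f 28 21 29
f 28 29 23
f 29 21 30
f 29 30 23
f 30 21 31
f 30 31 23
f 31 21 32
f 31 32 23
f 32 21 33
f 32 33 23
f 33 21 34
f 33 34 23
f 34 21 35
f 34 35 23
f 35 21 36
f 35 36 23
f 36 21 22
f 36 22 23
f 37 48 42
f 37 42 38
f 37 38 44
f 37 44 47
f 37 47 48
f 38 42 46
f 42 48 41
f 48 47 39
f 47 44 43
f 44 38 45
f 40 46 41
f 40 41 39
f 40 39 43
f 40 43 45
f 40 45 46
f 41 46 42
f 39 41 48
f 43 39 47
f 45 43 44
f 46 45 38



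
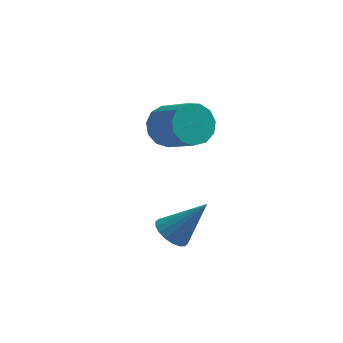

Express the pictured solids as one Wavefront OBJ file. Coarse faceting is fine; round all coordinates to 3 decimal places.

v 0.775 -0.283 -3.1
v 1.157 -0.597 -3.363
v 1.685 -0.097 -2
v 1.209 -0.368 -3.444
v 1.175 -0.121 -3.458
v 1.061 0.093 -3.4
v 0.891 0.233 -3.284
v 0.698 0.271 -3.13
v 0.52 0.198 -2.971
v 0.393 0.031 -2.838
v 0.342 -0.199 -2.756
v 0.376 -0.445 -2.743
v 0.489 -0.66 -2.8
v 0.659 -0.8 -2.917
v 0.852 -0.837 -3.07
v 1.03 -0.765 -3.229
v 0.315 3.1 -1.338
v 0.666 2.915 -1.926
v 1.456 2.135 -1.211
v 1.105 2.32 -0.622
v 0.853 3.237 -1.781
v 1.642 2.458 -1.066
v 0.868 3.516 -1.494
v 1.658 2.737 -0.779
v 0.709 3.663 -1.158
v 1.498 2.883 -0.443
v 0.424 3.631 -0.879
v 1.213 2.851 -0.164
v 0.105 3.43 -0.745
v 0.894 2.651 -0.03
v -0.148 3.124 -0.8
v 0.642 2.345 -0.085
v -0.253 2.811 -1.025
v 0.536 2.032 -0.31
v -0.178 2.589 -1.349
v 0.611 1.81 -0.634
v 0.054 2.53 -1.67
v 0.843 1.75 -0.955
v 0.368 2.651 -1.885
v 1.158 1.872 -1.17
f 2 1 4
f 2 4 3
f 4 1 5
f 4 5 3
f 5 1 6
f 5 6 3
f 6 1 7
f 6 7 3
f 7 1 8
f 7 8 3
f 8 1 9
f 8 9 3
f 9 1 10
f 9 10 3
f 10 1 11
f 10 11 3
f 11 1 12
f 11 12 3
f 12 1 13
f 12 13 3
f 13 1 14
f 13 14 3
f 14 1 15
f 14 15 3
f 15 1 16
f 15 16 3
f 16 1 2
f 16 2 3
f 18 17 21
f 18 21 19
f 19 21 22
f 19 22 20
f 21 17 23
f 21 23 22
f 22 23 24
f 22 24 20
f 23 17 25
f 23 25 24
f 24 25 26
f 24 26 20
f 25 17 27
f 25 27 26
f 26 27 28
f 26 28 20
f 27 17 29
f 27 29 28
f 28 29 30
f 28 30 20
f 29 17 31
f 29 31 30
f 30 31 32
f 30 32 20
f 31 17 33
f 31 33 32
f 32 33 34
f 32 34 20
f 33 17 35
f 33 35 34
f 34 35 36
f 34 36 20
f 35 17 37
f 35 37 36
f 36 37 38
f 36 38 20
f 37 17 39
f 37 39 38
f 38 39 40
f 38 40 20
f 39 17 18
f 39 18 40
f 40 18 19
f 40 19 20



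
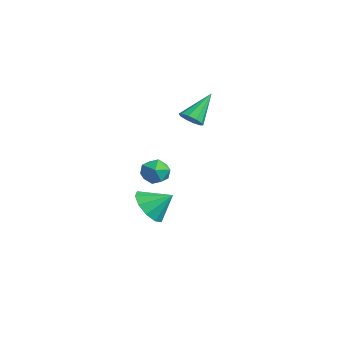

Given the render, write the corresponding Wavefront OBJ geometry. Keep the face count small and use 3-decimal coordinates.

v 0.844 1.454 1.166
v 1.403 1.716 1.108
v 0.436 2.606 2.434
v 1.163 1.895 0.869
v 0.801 1.905 0.743
v 0.455 1.744 0.779
v 0.258 1.471 0.963
v 0.285 1.193 1.224
v 0.525 1.014 1.464
v 0.886 1.003 1.589
v 1.232 1.165 1.553
v 1.429 1.438 1.37
v 2.81 -1.027 -0.937
v 3.122 -0.644 -0.376
v 3.638 -1.896 -0.804
v 3.95 -1.513 -0.243
v 3.276 -1.822 -0.155
v 2.764 -1.284 -0.237
v 3.996 -1.256 -0.943
v 3.484 -0.718 -1.025
v 3.855 -0.786 -0.38
v 3.409 -1.136 0.107
v 3.351 -1.404 -1.287
v 2.905 -1.754 -0.8
v 0.448 -0.357 -3.996
v 1.326 -0.45 -4.506
v 0.992 0.537 -3.224
v 0.985 -0 -4.787
v 0.439 0.313 -4.765
v -0.104 0.371 -4.45
v -0.436 0.151 -3.961
v -0.43 -0.263 -3.486
v -0.089 -0.713 -3.205
v 0.458 -1.027 -3.227
v 1 -1.085 -3.542
v 1.332 -0.864 -4.031
f 2 1 4
f 2 4 3
f 4 1 5
f 4 5 3
f 5 1 6
f 5 6 3
f 6 1 7
f 6 7 3
f 7 1 8
f 7 8 3
f 8 1 9
f 8 9 3
f 9 1 10
f 9 10 3
f 10 1 11
f 10 11 3
f 11 1 12
f 11 12 3
f 12 1 2
f 12 2 3
f 13 24 18
f 13 18 14
f 13 14 20
f 13 20 23
f 13 23 24
f 14 18 22
f 18 24 17
f 24 23 15
f 23 20 19
f 20 14 21
f 16 22 17
f 16 17 15
f 16 15 19
f 16 19 21
f 16 21 22
f 17 22 18
f 15 17 24
f 19 15 23
f 21 19 20
f 22 21 14
f 26 25 28
f 26 28 27
f 28 25 29
f 28 29 27
f 29 25 30
f 29 30 27
f 30 25 31
f 30 31 27
f 31 25 32
f 31 32 27
f 32 25 33
f 32 33 27
f 33 25 34
f 33 34 27
f 34 25 35
f 34 35 27
f 35 25 36
f 35 36 27
f 36 25 26
f 36 26 27



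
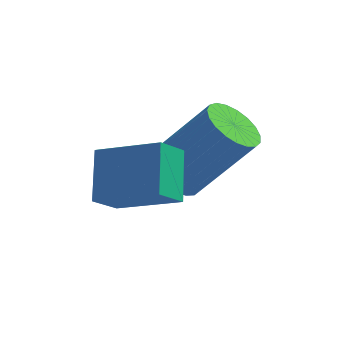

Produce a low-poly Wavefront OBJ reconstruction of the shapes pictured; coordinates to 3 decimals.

v -2.481 -4.361 0.111
v -2.682 -3.281 0.979
v -2.088 -3.769 -0.534
v -2.289 -2.689 0.334
v -0.931 -4.631 0.806
v -1.132 -3.551 1.674
v -0.538 -4.039 0.161
v -0.739 -2.959 1.029
v -1.201 -1.924 -0.606
v -0.785 -2.54 -0.843
v 0.557 -2.292 0.87
v 0.141 -1.676 1.106
v -0.636 -2.296 -0.995
v 0.706 -2.047 0.718
v -0.584 -1.987 -1.08
v 0.757 -1.739 0.633
v -0.64 -1.667 -1.083
v 0.702 -1.419 0.63
v -0.792 -1.392 -1.004
v 0.55 -1.144 0.709
v -1.015 -1.209 -0.856
v 0.327 -0.961 0.857
v -1.27 -1.149 -0.665
v 0.072 -0.901 1.048
v -1.513 -1.224 -0.463
v -0.171 -0.976 1.249
v -1.702 -1.419 -0.287
v -0.361 -1.171 1.426
v -1.805 -1.702 -0.166
v -0.463 -1.454 1.547
v -1.803 -2.023 -0.121
v -0.461 -1.775 1.592
v -1.697 -2.327 -0.159
v -0.355 -2.079 1.553
v -1.505 -2.562 -0.276
v -0.163 -2.313 1.437
v -1.261 -2.686 -0.449
v 0.081 -2.437 1.264
v -1.006 -2.678 -0.65
v 0.336 -2.43 1.063
f 2 4 1
f 5 2 1
f 1 4 3
f 3 5 1
f 2 8 4
f 6 2 5
f 6 8 2
f 4 8 3
f 7 5 3
f 3 8 7
f 7 6 5
f 8 6 7
f 10 9 13
f 10 13 11
f 11 13 14
f 11 14 12
f 13 9 15
f 13 15 14
f 14 15 16
f 14 16 12
f 15 9 17
f 15 17 16
f 16 17 18
f 16 18 12
f 17 9 19
f 17 19 18
f 18 19 20
f 18 20 12
f 19 9 21
f 19 21 20
f 20 21 22
f 20 22 12
f 21 9 23
f 21 23 22
f 22 23 24
f 22 24 12
f 23 9 25
f 23 25 24
f 24 25 26
f 24 26 12
f 25 9 27
f 25 27 26
f 26 27 28
f 26 28 12
f 27 9 29
f 27 29 28
f 28 29 30
f 28 30 12
f 29 9 31
f 29 31 30
f 30 31 32
f 30 32 12
f 31 9 33
f 31 33 32
f 32 33 34
f 32 34 12
f 33 9 35
f 33 35 34
f 34 35 36
f 34 36 12
f 35 9 37
f 35 37 36
f 36 37 38
f 36 38 12
f 37 9 39
f 37 39 38
f 38 39 40
f 38 40 12
f 39 9 10
f 39 10 40
f 40 10 11
f 40 11 12



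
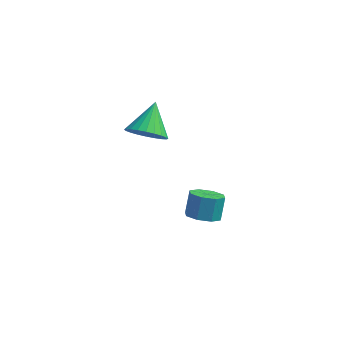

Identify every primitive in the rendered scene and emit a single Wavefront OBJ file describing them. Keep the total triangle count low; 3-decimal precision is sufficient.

v 1.46 3.329 1.235
v 1.898 2.887 1.829
v 1.54 4.551 2.085
v 2.147 3.004 1.637
v 2.292 3.171 1.384
v 2.31 3.361 1.109
v 2.198 3.547 0.852
v 1.974 3.699 0.654
v 1.672 3.796 0.545
v 1.338 3.821 0.54
v 1.022 3.771 0.641
v 0.772 3.654 0.833
v 0.628 3.488 1.086
v 0.61 3.298 1.362
v 0.721 3.112 1.618
v 0.945 2.959 1.816
v 1.247 2.863 1.926
v 1.581 2.838 1.93
v 3.65 3.537 -3.968
v 4.093 3.043 -3.639
v 4.133 3.65 -2.783
v 3.69 4.143 -3.112
v 4.382 3.434 -3.929
v 4.422 4.041 -3.073
v 4.242 3.885 -4.242
v 4.282 4.492 -3.386
v 3.756 4.132 -4.395
v 3.795 4.739 -3.539
v 3.207 4.03 -4.297
v 3.247 4.637 -3.441
v 2.918 3.639 -4.007
v 2.958 4.246 -3.151
v 3.058 3.188 -3.694
v 3.098 3.795 -2.838
v 3.545 2.941 -3.541
v 3.584 3.548 -2.685
f 2 1 4
f 2 4 3
f 4 1 5
f 4 5 3
f 5 1 6
f 5 6 3
f 6 1 7
f 6 7 3
f 7 1 8
f 7 8 3
f 8 1 9
f 8 9 3
f 9 1 10
f 9 10 3
f 10 1 11
f 10 11 3
f 11 1 12
f 11 12 3
f 12 1 13
f 12 13 3
f 13 1 14
f 13 14 3
f 14 1 15
f 14 15 3
f 15 1 16
f 15 16 3
f 16 1 17
f 16 17 3
f 17 1 18
f 17 18 3
f 18 1 2
f 18 2 3
f 20 19 23
f 20 23 21
f 21 23 24
f 21 24 22
f 23 19 25
f 23 25 24
f 24 25 26
f 24 26 22
f 25 19 27
f 25 27 26
f 26 27 28
f 26 28 22
f 27 19 29
f 27 29 28
f 28 29 30
f 28 30 22
f 29 19 31
f 29 31 30
f 30 31 32
f 30 32 22
f 31 19 33
f 31 33 32
f 32 33 34
f 32 34 22
f 33 19 35
f 33 35 34
f 34 35 36
f 34 36 22
f 35 19 20
f 35 20 36
f 36 20 21
f 36 21 22



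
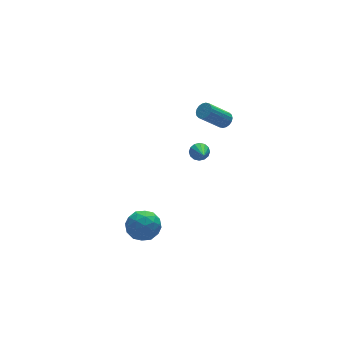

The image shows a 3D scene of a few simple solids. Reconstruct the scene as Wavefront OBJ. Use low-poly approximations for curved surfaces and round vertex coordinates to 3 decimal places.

v 2.078 0.906 -0.39
v 2.489 0.576 -0.696
v 1.662 -0.426 0.49
v 2.646 0.691 -0.447
v 2.65 0.864 -0.183
v 2.502 1.048 0.026
v 2.239 1.194 0.123
v 1.934 1.263 0.083
v 1.667 1.237 -0.083
v 1.51 1.122 -0.332
v 1.506 0.949 -0.596
v 1.655 0.765 -0.805
v 1.917 0.618 -0.903
v 2.223 0.549 -0.863
v -2.908 -0.584 -4.142
v -1.859 -0.67 -3.887
v -3.301 -1.79 -2.933
v -2.252 -1.876 -2.678
v -2.796 -0.971 -2.437
v -2.553 -0.226 -3.184
v -2.607 -2.234 -3.636
v -2.364 -1.489 -4.383
v -1.673 -1.69 -3.574
v -1.79 -0.909 -2.833
v -3.37 -1.551 -3.987
v -3.487 -0.77 -3.246
v -2.349 -0.521 -4.12
v -2.811 -1.939 -2.7
v -3.131 -1.407 -2.558
v -2.514 -1.458 -2.408
v -2.757 -0.26 -3.707
v -2.14 -0.31 -3.557
v -2.691 -0.488 -2.705
v -3.02 -2.15 -3.263
v -2.403 -2.2 -3.113
v -2.646 -1.002 -4.412
v -2.029 -1.053 -4.262
v -2.469 -1.972 -4.115
v -1.623 -1.171 -3.787
v -1.854 -1.88 -3.076
v -2.063 -2.091 -3.64
v -1.92 -1.653 -4.079
v -1.692 -0.712 -3.351
v -1.923 -1.421 -2.64
v -2.242 -0.889 -2.499
v -2.099 -0.451 -2.938
v -1.582 -1.312 -3.167
v -3.237 -1.039 -4.18
v -3.468 -1.748 -3.469
v -3.061 -2.009 -3.882
v -2.918 -1.571 -4.321
v -3.306 -0.58 -3.744
v -3.537 -1.289 -3.033
v -3.24 -0.807 -2.741
v -3.097 -0.369 -3.18
v -3.578 -1.148 -3.653
v 2.917 -0.479 3.267
v 3.235 -0.815 3.583
v 1.922 -0.796 4.928
v 1.603 -0.461 4.613
v 3.309 -0.587 3.652
v 1.996 -0.568 4.997
v 3.305 -0.338 3.645
v 1.992 -0.319 4.99
v 3.225 -0.117 3.563
v 1.911 -0.098 4.908
v 3.083 0.032 3.422
v 1.769 0.051 4.768
v 2.908 0.08 3.251
v 1.595 0.099 4.596
v 2.735 0.017 3.083
v 1.422 0.036 4.428
v 2.598 -0.144 2.952
v 1.285 -0.125 4.297
v 2.524 -0.372 2.883
v 1.211 -0.353 4.228
v 2.528 -0.621 2.89
v 1.215 -0.602 4.235
v 2.609 -0.842 2.972
v 1.295 -0.823 4.317
v 2.751 -0.991 3.112
v 1.437 -0.972 4.458
v 2.925 -1.039 3.284
v 1.612 -1.02 4.629
v 3.098 -0.976 3.452
v 1.785 -0.957 4.797
f 2 1 4
f 2 4 3
f 4 1 5
f 4 5 3
f 5 1 6
f 5 6 3
f 6 1 7
f 6 7 3
f 7 1 8
f 7 8 3
f 8 1 9
f 8 9 3
f 9 1 10
f 9 10 3
f 10 1 11
f 10 11 3
f 11 1 12
f 11 12 3
f 12 1 13
f 12 13 3
f 13 1 14
f 13 14 3
f 14 1 2
f 14 2 3
f 15 52 31
f 52 26 55
f 31 55 20
f 52 55 31
f 15 31 27
f 31 20 32
f 27 32 16
f 31 32 27
f 15 27 36
f 27 16 37
f 36 37 22
f 27 37 36
f 15 36 48
f 36 22 51
f 48 51 25
f 36 51 48
f 15 48 52
f 48 25 56
f 52 56 26
f 48 56 52
f 16 32 43
f 32 20 46
f 43 46 24
f 32 46 43
f 20 55 33
f 55 26 54
f 33 54 19
f 55 54 33
f 26 56 53
f 56 25 49
f 53 49 17
f 56 49 53
f 25 51 50
f 51 22 38
f 50 38 21
f 51 38 50
f 22 37 42
f 37 16 39
f 42 39 23
f 37 39 42
f 18 44 30
f 44 24 45
f 30 45 19
f 44 45 30
f 18 30 28
f 30 19 29
f 28 29 17
f 30 29 28
f 18 28 35
f 28 17 34
f 35 34 21
f 28 34 35
f 18 35 40
f 35 21 41
f 40 41 23
f 35 41 40
f 18 40 44
f 40 23 47
f 44 47 24
f 40 47 44
f 19 45 33
f 45 24 46
f 33 46 20
f 45 46 33
f 17 29 53
f 29 19 54
f 53 54 26
f 29 54 53
f 21 34 50
f 34 17 49
f 50 49 25
f 34 49 50
f 23 41 42
f 41 21 38
f 42 38 22
f 41 38 42
f 24 47 43
f 47 23 39
f 43 39 16
f 47 39 43
f 58 57 61
f 58 61 59
f 59 61 62
f 59 62 60
f 61 57 63
f 61 63 62
f 62 63 64
f 62 64 60
f 63 57 65
f 63 65 64
f 64 65 66
f 64 66 60
f 65 57 67
f 65 67 66
f 66 67 68
f 66 68 60
f 67 57 69
f 67 69 68
f 68 69 70
f 68 70 60
f 69 57 71
f 69 71 70
f 70 71 72
f 70 72 60
f 71 57 73
f 71 73 72
f 72 73 74
f 72 74 60
f 73 57 75
f 73 75 74
f 74 75 76
f 74 76 60
f 75 57 77
f 75 77 76
f 76 77 78
f 76 78 60
f 77 57 79
f 77 79 78
f 78 79 80
f 78 80 60
f 79 57 81
f 79 81 80
f 80 81 82
f 80 82 60
f 81 57 83
f 81 83 82
f 82 83 84
f 82 84 60
f 83 57 85
f 83 85 84
f 84 85 86
f 84 86 60
f 85 57 58
f 85 58 86
f 86 58 59
f 86 59 60



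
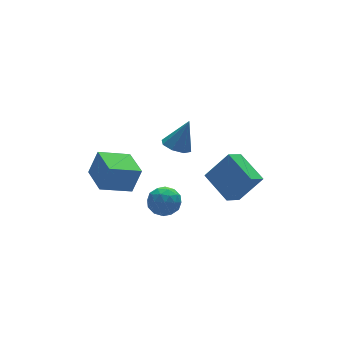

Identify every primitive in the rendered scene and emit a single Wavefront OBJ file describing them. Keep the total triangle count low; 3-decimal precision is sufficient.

v -4.645 -1.116 0.451
v -4.052 -1.145 1.969
v -4.394 0.806 0.389
v -3.802 0.778 1.907
v -2.818 -1.378 -0.267
v -2.226 -1.406 1.251
v -2.568 0.545 -0.329
v -1.975 0.516 1.189
v -0.876 -0.692 -2.915
v -0.11 -0.504 -2.252
v -1.43 -1.916 -1.928
v -0.664 -1.728 -1.265
v -1.425 -1.044 -1.38
v -1.083 -0.287 -1.99
v -0.457 -2.133 -2.19
v -0.115 -1.376 -2.8
v 0.149 -1.394 -1.804
v -0.45 -0.721 -1.304
v -1.09 -1.699 -2.876
v -1.689 -1.026 -2.376
v -0.445 -0.49 -2.67
v -1.095 -1.93 -1.51
v -1.543 -1.527 -1.578
v -1.093 -1.417 -1.188
v -1.017 -0.363 -2.516
v -0.566 -0.252 -2.127
v -1.339 -0.57 -1.614
v -0.974 -2.168 -2.053
v -0.523 -2.057 -1.664
v -0.447 -1.003 -2.992
v 0.003 -0.893 -2.602
v -0.201 -1.85 -2.566
v 0.158 -0.903 -2.017
v -0.167 -1.623 -1.437
v -0.046 -1.861 -1.98
v 0.155 -1.416 -2.339
v -0.194 -0.507 -1.723
v -0.519 -1.227 -1.143
v -0.967 -0.825 -1.211
v -0.766 -0.38 -1.569
v -0.042 -1.031 -1.459
v -1.021 -1.193 -3.037
v -1.346 -1.913 -2.457
v -0.774 -2.04 -2.611
v -0.573 -1.595 -2.969
v -1.373 -0.797 -2.743
v -1.698 -1.517 -2.163
v -1.695 -1.004 -1.841
v -1.494 -0.559 -2.2
v -1.498 -1.389 -2.721
v -0.121 -1.424 2.593
v 0.429 -2.082 2.358
v 0.701 -1.356 4.327
v 0.682 -1.467 2.213
v 0.465 -0.826 2.292
v -0.096 -0.535 2.547
v -0.672 -0.765 2.829
v -0.925 -1.38 2.973
v -0.708 -2.021 2.895
v -0.147 -2.312 2.64
v 3.295 -2.461 -2.654
v 2.268 -2.845 -1.994
v 3.019 -0.416 -1.891
v 1.992 -0.8 -1.232
v 4.548 -2.92 -0.968
v 3.521 -3.304 -0.309
v 4.272 -0.875 -0.206
v 3.245 -1.259 0.454
f 2 4 1
f 5 2 1
f 1 4 3
f 3 5 1
f 2 8 4
f 6 2 5
f 6 8 2
f 4 8 3
f 7 5 3
f 3 8 7
f 7 6 5
f 8 6 7
f 9 46 25
f 46 20 49
f 25 49 14
f 46 49 25
f 9 25 21
f 25 14 26
f 21 26 10
f 25 26 21
f 9 21 30
f 21 10 31
f 30 31 16
f 21 31 30
f 9 30 42
f 30 16 45
f 42 45 19
f 30 45 42
f 9 42 46
f 42 19 50
f 46 50 20
f 42 50 46
f 10 26 37
f 26 14 40
f 37 40 18
f 26 40 37
f 14 49 27
f 49 20 48
f 27 48 13
f 49 48 27
f 20 50 47
f 50 19 43
f 47 43 11
f 50 43 47
f 19 45 44
f 45 16 32
f 44 32 15
f 45 32 44
f 16 31 36
f 31 10 33
f 36 33 17
f 31 33 36
f 12 38 24
f 38 18 39
f 24 39 13
f 38 39 24
f 12 24 22
f 24 13 23
f 22 23 11
f 24 23 22
f 12 22 29
f 22 11 28
f 29 28 15
f 22 28 29
f 12 29 34
f 29 15 35
f 34 35 17
f 29 35 34
f 12 34 38
f 34 17 41
f 38 41 18
f 34 41 38
f 13 39 27
f 39 18 40
f 27 40 14
f 39 40 27
f 11 23 47
f 23 13 48
f 47 48 20
f 23 48 47
f 15 28 44
f 28 11 43
f 44 43 19
f 28 43 44
f 17 35 36
f 35 15 32
f 36 32 16
f 35 32 36
f 18 41 37
f 41 17 33
f 37 33 10
f 41 33 37
f 52 51 54
f 52 54 53
f 54 51 55
f 54 55 53
f 55 51 56
f 55 56 53
f 56 51 57
f 56 57 53
f 57 51 58
f 57 58 53
f 58 51 59
f 58 59 53
f 59 51 60
f 59 60 53
f 60 51 52
f 60 52 53
f 62 64 61
f 65 62 61
f 61 64 63
f 63 65 61
f 62 68 64
f 66 62 65
f 66 68 62
f 64 68 63
f 67 65 63
f 63 68 67
f 67 66 65
f 68 66 67



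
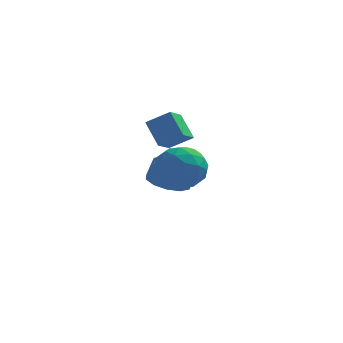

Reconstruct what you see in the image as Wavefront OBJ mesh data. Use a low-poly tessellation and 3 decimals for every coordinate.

v 0.532 -0.639 1.948
v 1.416 -1.372 2.36
v 0.344 -1.768 0.34
v 1.228 -2.501 0.752
v 0.149 -2.47 1.319
v 0.265 -1.772 2.312
v 1.495 -1.368 0.388
v 1.611 -0.67 1.381
v 2.011 -1.822 1.395
v 1.179 -2.503 1.97
v 0.581 -0.637 0.73
v -0.251 -1.318 1.305
v 0.99 -0.906 2.295
v 0.77 -2.234 0.405
v 0.135 -2.215 0.738
v 0.655 -2.646 0.98
v 0.314 -1.142 2.267
v 0.833 -1.572 2.509
v 0.089 -2.218 1.897
v 0.927 -1.568 0.191
v 1.446 -1.998 0.433
v 1.105 -0.494 1.72
v 1.625 -0.925 1.962
v 1.671 -0.922 0.803
v 1.86 -1.602 1.97
v 1.75 -2.265 1.025
v 1.907 -1.599 0.811
v 1.975 -1.189 1.395
v 1.371 -2.002 2.308
v 1.261 -2.666 1.363
v 0.626 -2.648 1.696
v 0.694 -2.238 2.28
v 1.721 -2.267 1.741
v 0.499 -0.474 1.337
v 0.389 -1.138 0.392
v 1.066 -0.902 0.42
v 1.134 -0.492 1.004
v 0.01 -0.875 1.675
v -0.1 -1.538 0.73
v -0.215 -1.951 1.305
v -0.147 -1.541 1.889
v 0.039 -0.873 0.959
v -1.047 4.199 1.712
v -1.375 3.114 2.238
v 0.068 4.195 2.399
v -0.26 3.11 2.925
v -0.36 3.45 0.595
v -0.688 2.365 1.121
v 0.755 3.446 1.282
v 0.427 2.361 1.808
v -0.355 3.074 -1.374
v 0.398 2.458 -0.904
v 0.607 3.27 -0.176
v -0.145 3.886 -0.646
v 0.693 2.814 -1.386
v 0.903 3.625 -0.658
v 0.588 3.269 -1.863
v 0.798 4.08 -1.135
v 0.123 3.65 -2.153
v 0.333 4.461 -1.425
v -0.524 3.811 -2.146
v -0.315 4.622 -1.418
v -1.107 3.69 -1.844
v -0.898 4.502 -1.116
v -1.403 3.335 -1.362
v -1.193 4.146 -0.634
v -1.298 2.88 -0.885
v -1.088 3.691 -0.157
v -0.833 2.499 -0.595
v -0.623 3.31 0.133
v -0.185 2.338 -0.602
v 0.024 3.149 0.126
f 1 38 17
f 38 12 41
f 17 41 6
f 38 41 17
f 1 17 13
f 17 6 18
f 13 18 2
f 17 18 13
f 1 13 22
f 13 2 23
f 22 23 8
f 13 23 22
f 1 22 34
f 22 8 37
f 34 37 11
f 22 37 34
f 1 34 38
f 34 11 42
f 38 42 12
f 34 42 38
f 2 18 29
f 18 6 32
f 29 32 10
f 18 32 29
f 6 41 19
f 41 12 40
f 19 40 5
f 41 40 19
f 12 42 39
f 42 11 35
f 39 35 3
f 42 35 39
f 11 37 36
f 37 8 24
f 36 24 7
f 37 24 36
f 8 23 28
f 23 2 25
f 28 25 9
f 23 25 28
f 4 30 16
f 30 10 31
f 16 31 5
f 30 31 16
f 4 16 14
f 16 5 15
f 14 15 3
f 16 15 14
f 4 14 21
f 14 3 20
f 21 20 7
f 14 20 21
f 4 21 26
f 21 7 27
f 26 27 9
f 21 27 26
f 4 26 30
f 26 9 33
f 30 33 10
f 26 33 30
f 5 31 19
f 31 10 32
f 19 32 6
f 31 32 19
f 3 15 39
f 15 5 40
f 39 40 12
f 15 40 39
f 7 20 36
f 20 3 35
f 36 35 11
f 20 35 36
f 9 27 28
f 27 7 24
f 28 24 8
f 27 24 28
f 10 33 29
f 33 9 25
f 29 25 2
f 33 25 29
f 44 46 43
f 47 44 43
f 43 46 45
f 45 47 43
f 44 50 46
f 48 44 47
f 48 50 44
f 46 50 45
f 49 47 45
f 45 50 49
f 49 48 47
f 50 48 49
f 52 51 55
f 52 55 53
f 53 55 56
f 53 56 54
f 55 51 57
f 55 57 56
f 56 57 58
f 56 58 54
f 57 51 59
f 57 59 58
f 58 59 60
f 58 60 54
f 59 51 61
f 59 61 60
f 60 61 62
f 60 62 54
f 61 51 63
f 61 63 62
f 62 63 64
f 62 64 54
f 63 51 65
f 63 65 64
f 64 65 66
f 64 66 54
f 65 51 67
f 65 67 66
f 66 67 68
f 66 68 54
f 67 51 69
f 67 69 68
f 68 69 70
f 68 70 54
f 69 51 71
f 69 71 70
f 70 71 72
f 70 72 54
f 71 51 52
f 71 52 72
f 72 52 53
f 72 53 54



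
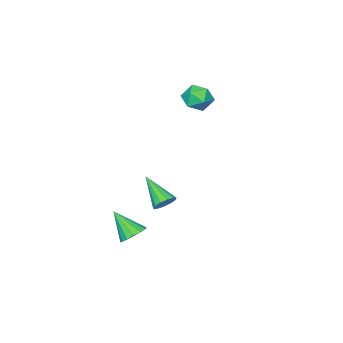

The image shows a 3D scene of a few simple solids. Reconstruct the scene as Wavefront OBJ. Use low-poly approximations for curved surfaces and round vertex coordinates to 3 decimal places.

v 2.13 2.867 -1.815
v 2.414 2.578 -2.156
v 1.99 1.613 -0.865
v 2.609 2.7 -1.966
v 2.652 2.875 -1.728
v 2.529 3.048 -1.518
v 2.279 3.164 -1.402
v 1.982 3.185 -1.417
v 1.731 3.105 -1.559
v 1.607 2.95 -1.782
v 1.649 2.769 -2.016
v 1.843 2.619 -2.185
v 2.129 2.547 -2.238
v -2.768 0.103 1.023
v -2.376 -0.468 0.692
v -3.744 -0.652 1.168
v -3.352 -1.223 0.837
v -3.144 -0.967 1.53
v -2.541 -0.501 1.44
v -3.579 -0.619 0.42
v -2.976 -0.153 0.33
v -2.877 -0.914 0.318
v -2.609 -1.129 1.005
v -3.511 0.009 0.855
v -3.243 -0.206 1.542
v 2.506 1.431 -4.175
v 2.762 1.025 -4.598
v 2.714 0.469 -3.125
v 3.018 1.204 -4.485
v 3.136 1.443 -4.289
v 3.085 1.679 -4.062
v 2.88 1.849 -3.866
v 2.574 1.907 -3.753
v 2.25 1.838 -3.752
v 1.995 1.659 -3.865
v 1.876 1.42 -4.061
v 1.927 1.183 -4.288
v 2.133 1.014 -4.484
v 2.439 0.956 -4.598
f 2 1 4
f 2 4 3
f 4 1 5
f 4 5 3
f 5 1 6
f 5 6 3
f 6 1 7
f 6 7 3
f 7 1 8
f 7 8 3
f 8 1 9
f 8 9 3
f 9 1 10
f 9 10 3
f 10 1 11
f 10 11 3
f 11 1 12
f 11 12 3
f 12 1 13
f 12 13 3
f 13 1 2
f 13 2 3
f 14 25 19
f 14 19 15
f 14 15 21
f 14 21 24
f 14 24 25
f 15 19 23
f 19 25 18
f 25 24 16
f 24 21 20
f 21 15 22
f 17 23 18
f 17 18 16
f 17 16 20
f 17 20 22
f 17 22 23
f 18 23 19
f 16 18 25
f 20 16 24
f 22 20 21
f 23 22 15
f 27 26 29
f 27 29 28
f 29 26 30
f 29 30 28
f 30 26 31
f 30 31 28
f 31 26 32
f 31 32 28
f 32 26 33
f 32 33 28
f 33 26 34
f 33 34 28
f 34 26 35
f 34 35 28
f 35 26 36
f 35 36 28
f 36 26 37
f 36 37 28
f 37 26 38
f 37 38 28
f 38 26 39
f 38 39 28
f 39 26 27
f 39 27 28



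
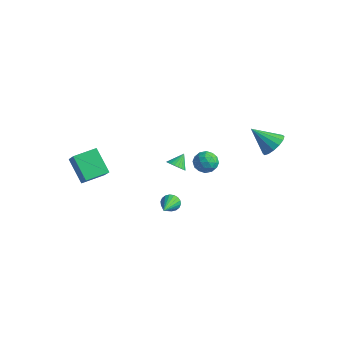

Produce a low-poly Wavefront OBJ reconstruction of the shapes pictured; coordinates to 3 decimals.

v -2.202 1.657 -2.453
v -1.958 2.076 -2.901
v -2.258 2.423 -1.767
v -2.21 2.097 -2.945
v -2.462 2.051 -2.914
v -2.674 1.946 -2.813
v -2.814 1.796 -2.658
v -2.861 1.625 -2.471
v -2.808 1.459 -2.281
v -2.662 1.323 -2.118
v -2.446 1.238 -2.006
v -2.193 1.217 -1.962
v -1.942 1.263 -1.992
v -1.73 1.369 -2.093
v -1.59 1.519 -2.249
v -1.543 1.69 -2.436
v -1.596 1.856 -2.625
v -1.742 1.991 -2.788
v 3.87 3.473 1.88
v 4.538 3.18 2.406
v 2.67 2.827 3.04
v 4.448 3.612 2.555
v 4.204 4.007 2.522
v 3.87 4.26 2.318
v 3.536 4.301 1.996
v 3.291 4.121 1.643
v 3.201 3.767 1.353
v 3.291 3.335 1.204
v 3.535 2.94 1.237
v 3.869 2.687 1.441
v 4.204 2.646 1.763
v 4.448 2.826 2.117
v -3.883 -4.492 -1.304
v -5.219 -4.204 -0.056
v -3.415 -3.077 -1.128
v -4.75 -2.79 0.119
v -3.05 -4.89 -0.319
v -4.385 -4.603 0.928
v -2.581 -3.476 -0.144
v -3.917 -3.188 1.104
v -2.302 3.889 -2.929
v -1.864 3.984 -2.217
v -1.256 3.216 -3.483
v -0.818 3.311 -2.771
v -1.491 2.805 -2.787
v -2.137 3.221 -2.445
v -0.983 3.979 -3.255
v -1.629 4.395 -2.913
v -1.049 4.039 -2.419
v -1.362 3.314 -2.13
v -1.758 3.886 -3.57
v -2.071 3.161 -3.281
v -2.174 3.995 -2.524
v -0.946 3.205 -3.176
v -1.341 2.908 -3.185
v -1.083 2.963 -2.767
v -2.335 3.547 -2.658
v -2.077 3.603 -2.24
v -1.858 2.91 -2.575
v -1.043 3.597 -3.46
v -0.785 3.653 -3.042
v -2.037 4.237 -2.933
v -1.779 4.292 -2.515
v -1.262 4.29 -3.125
v -1.438 4.083 -2.224
v -0.824 3.688 -2.55
v -0.921 4.081 -2.834
v -1.3 4.325 -2.633
v -1.622 3.657 -2.054
v -1.008 3.262 -2.38
v -1.403 2.965 -2.39
v -1.783 3.209 -2.189
v -1.143 3.69 -2.173
v -2.112 3.938 -3.32
v -1.498 3.543 -3.646
v -1.337 3.991 -3.511
v -1.717 4.235 -3.31
v -2.296 3.512 -3.15
v -1.682 3.117 -3.476
v -1.82 2.875 -3.067
v -2.199 3.119 -2.866
v -1.977 3.51 -3.527
v 0.702 -1.773 -2.046
v 1.117 -1.756 -2.478
v 1.698 -3.367 -1.154
v 1.216 -1.59 -2.294
v 1.214 -1.461 -2.06
v 1.11 -1.394 -1.823
v 0.925 -1.402 -1.631
v 0.696 -1.483 -1.521
v 0.468 -1.622 -1.514
v 0.286 -1.791 -1.613
v 0.187 -1.957 -1.798
v 0.19 -2.086 -2.032
v 0.294 -2.153 -2.268
v 0.479 -2.145 -2.461
v 0.708 -2.064 -2.571
v 0.936 -1.925 -2.577
f 2 1 4
f 2 4 3
f 4 1 5
f 4 5 3
f 5 1 6
f 5 6 3
f 6 1 7
f 6 7 3
f 7 1 8
f 7 8 3
f 8 1 9
f 8 9 3
f 9 1 10
f 9 10 3
f 10 1 11
f 10 11 3
f 11 1 12
f 11 12 3
f 12 1 13
f 12 13 3
f 13 1 14
f 13 14 3
f 14 1 15
f 14 15 3
f 15 1 16
f 15 16 3
f 16 1 17
f 16 17 3
f 17 1 18
f 17 18 3
f 18 1 2
f 18 2 3
f 20 19 22
f 20 22 21
f 22 19 23
f 22 23 21
f 23 19 24
f 23 24 21
f 24 19 25
f 24 25 21
f 25 19 26
f 25 26 21
f 26 19 27
f 26 27 21
f 27 19 28
f 27 28 21
f 28 19 29
f 28 29 21
f 29 19 30
f 29 30 21
f 30 19 31
f 30 31 21
f 31 19 32
f 31 32 21
f 32 19 20
f 32 20 21
f 34 36 33
f 37 34 33
f 33 36 35
f 35 37 33
f 34 40 36
f 38 34 37
f 38 40 34
f 36 40 35
f 39 37 35
f 35 40 39
f 39 38 37
f 40 38 39
f 41 78 57
f 78 52 81
f 57 81 46
f 78 81 57
f 41 57 53
f 57 46 58
f 53 58 42
f 57 58 53
f 41 53 62
f 53 42 63
f 62 63 48
f 53 63 62
f 41 62 74
f 62 48 77
f 74 77 51
f 62 77 74
f 41 74 78
f 74 51 82
f 78 82 52
f 74 82 78
f 42 58 69
f 58 46 72
f 69 72 50
f 58 72 69
f 46 81 59
f 81 52 80
f 59 80 45
f 81 80 59
f 52 82 79
f 82 51 75
f 79 75 43
f 82 75 79
f 51 77 76
f 77 48 64
f 76 64 47
f 77 64 76
f 48 63 68
f 63 42 65
f 68 65 49
f 63 65 68
f 44 70 56
f 70 50 71
f 56 71 45
f 70 71 56
f 44 56 54
f 56 45 55
f 54 55 43
f 56 55 54
f 44 54 61
f 54 43 60
f 61 60 47
f 54 60 61
f 44 61 66
f 61 47 67
f 66 67 49
f 61 67 66
f 44 66 70
f 66 49 73
f 70 73 50
f 66 73 70
f 45 71 59
f 71 50 72
f 59 72 46
f 71 72 59
f 43 55 79
f 55 45 80
f 79 80 52
f 55 80 79
f 47 60 76
f 60 43 75
f 76 75 51
f 60 75 76
f 49 67 68
f 67 47 64
f 68 64 48
f 67 64 68
f 50 73 69
f 73 49 65
f 69 65 42
f 73 65 69
f 84 83 86
f 84 86 85
f 86 83 87
f 86 87 85
f 87 83 88
f 87 88 85
f 88 83 89
f 88 89 85
f 89 83 90
f 89 90 85
f 90 83 91
f 90 91 85
f 91 83 92
f 91 92 85
f 92 83 93
f 92 93 85
f 93 83 94
f 93 94 85
f 94 83 95
f 94 95 85
f 95 83 96
f 95 96 85
f 96 83 97
f 96 97 85
f 97 83 98
f 97 98 85
f 98 83 84
f 98 84 85



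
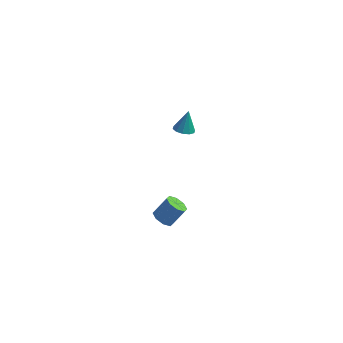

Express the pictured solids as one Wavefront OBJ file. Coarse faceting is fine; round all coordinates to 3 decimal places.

v -2.182 -3.373 -1.104
v -1.903 -3.039 -1.441
v -1.319 -2.713 -0.632
v -1.598 -3.047 -0.296
v -2.241 -2.853 -1.272
v -1.656 -2.526 -0.463
v -2.544 -2.971 -1.005
v -1.96 -2.645 -0.196
v -2.635 -3.325 -0.796
v -2.051 -2.999 0.012
v -2.461 -3.707 -0.768
v -1.877 -3.381 0.041
v -2.124 -3.894 -0.937
v -1.539 -3.567 -0.128
v -1.82 -3.775 -1.204
v -1.236 -3.449 -0.395
v -1.729 -3.421 -1.412
v -1.145 -3.095 -0.604
v -1.813 3.196 -1.43
v -1.485 3.569 -1.642
v -1.627 3.624 -0.39
v -1.794 3.694 -1.638
v -2.111 3.629 -1.555
v -2.313 3.399 -1.424
v -2.325 3.091 -1.296
v -2.141 2.823 -1.218
v -1.832 2.698 -1.222
v -1.515 2.763 -1.305
v -1.312 2.994 -1.436
v -1.301 3.302 -1.565
f 2 1 5
f 2 5 3
f 3 5 6
f 3 6 4
f 5 1 7
f 5 7 6
f 6 7 8
f 6 8 4
f 7 1 9
f 7 9 8
f 8 9 10
f 8 10 4
f 9 1 11
f 9 11 10
f 10 11 12
f 10 12 4
f 11 1 13
f 11 13 12
f 12 13 14
f 12 14 4
f 13 1 15
f 13 15 14
f 14 15 16
f 14 16 4
f 15 1 17
f 15 17 16
f 16 17 18
f 16 18 4
f 17 1 2
f 17 2 18
f 18 2 3
f 18 3 4
f 20 19 22
f 20 22 21
f 22 19 23
f 22 23 21
f 23 19 24
f 23 24 21
f 24 19 25
f 24 25 21
f 25 19 26
f 25 26 21
f 26 19 27
f 26 27 21
f 27 19 28
f 27 28 21
f 28 19 29
f 28 29 21
f 29 19 30
f 29 30 21
f 30 19 20
f 30 20 21

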